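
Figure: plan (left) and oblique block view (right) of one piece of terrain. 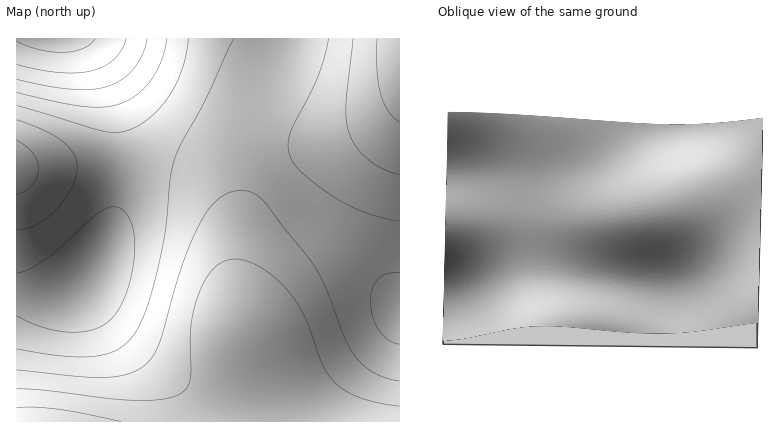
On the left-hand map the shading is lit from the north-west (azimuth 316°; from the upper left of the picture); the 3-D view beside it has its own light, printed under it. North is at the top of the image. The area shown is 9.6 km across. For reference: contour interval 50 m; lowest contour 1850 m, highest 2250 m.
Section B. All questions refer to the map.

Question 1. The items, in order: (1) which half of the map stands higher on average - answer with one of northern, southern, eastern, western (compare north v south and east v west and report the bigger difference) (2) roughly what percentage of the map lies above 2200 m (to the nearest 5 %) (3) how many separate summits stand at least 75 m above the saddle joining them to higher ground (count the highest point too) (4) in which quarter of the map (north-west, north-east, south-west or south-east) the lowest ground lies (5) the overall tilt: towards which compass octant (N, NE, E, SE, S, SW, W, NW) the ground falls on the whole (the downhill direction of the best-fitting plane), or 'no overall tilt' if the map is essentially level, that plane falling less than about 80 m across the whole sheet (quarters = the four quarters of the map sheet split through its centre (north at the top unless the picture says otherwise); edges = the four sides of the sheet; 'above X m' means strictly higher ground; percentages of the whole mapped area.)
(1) Taken as a whole, the eastern half is higher than the western.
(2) Ground above 2200 m makes up about 20 % of the sheet.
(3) There are 3 summits with 75 m or more of prominence.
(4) The lowest point lies in the north-west quarter of the map.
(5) On the whole the ground falls towards the north-west.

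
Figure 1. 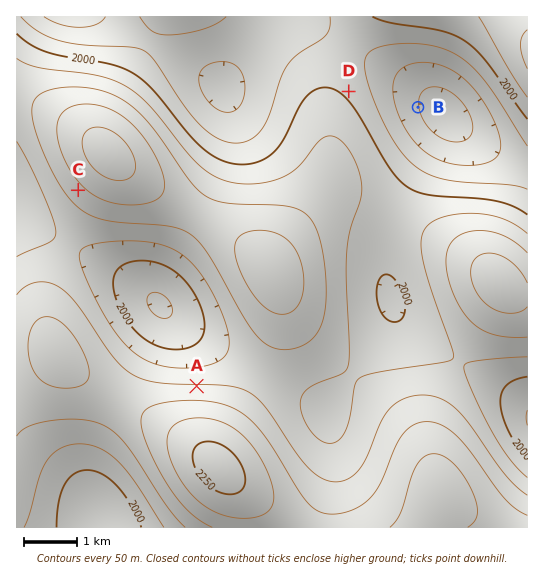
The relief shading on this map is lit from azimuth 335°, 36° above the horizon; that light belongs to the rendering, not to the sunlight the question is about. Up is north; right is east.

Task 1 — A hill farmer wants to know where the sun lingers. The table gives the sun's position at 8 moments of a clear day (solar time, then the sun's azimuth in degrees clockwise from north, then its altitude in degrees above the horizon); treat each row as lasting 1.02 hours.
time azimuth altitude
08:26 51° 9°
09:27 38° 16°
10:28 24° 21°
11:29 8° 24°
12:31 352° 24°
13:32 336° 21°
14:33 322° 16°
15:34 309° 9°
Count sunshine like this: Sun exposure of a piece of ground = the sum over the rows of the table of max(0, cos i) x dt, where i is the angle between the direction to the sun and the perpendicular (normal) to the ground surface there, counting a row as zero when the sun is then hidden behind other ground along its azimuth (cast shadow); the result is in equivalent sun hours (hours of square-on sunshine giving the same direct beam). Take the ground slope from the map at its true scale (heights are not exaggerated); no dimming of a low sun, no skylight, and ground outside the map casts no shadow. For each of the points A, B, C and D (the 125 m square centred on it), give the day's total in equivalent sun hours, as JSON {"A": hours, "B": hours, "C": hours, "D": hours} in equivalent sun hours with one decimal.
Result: {"A": 3.5, "B": 2.5, "C": 1.8, "D": 2.8}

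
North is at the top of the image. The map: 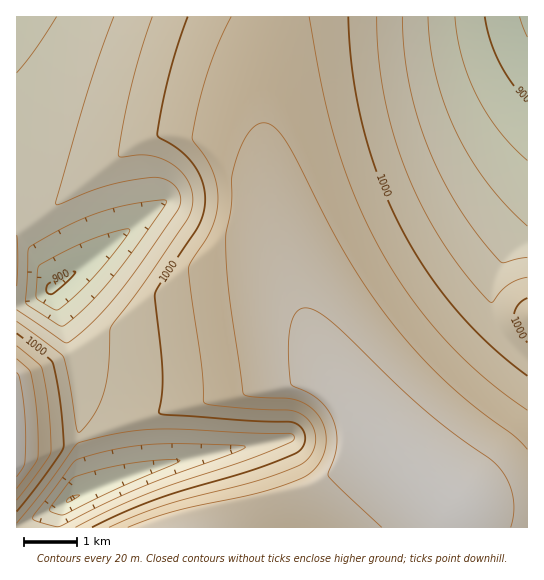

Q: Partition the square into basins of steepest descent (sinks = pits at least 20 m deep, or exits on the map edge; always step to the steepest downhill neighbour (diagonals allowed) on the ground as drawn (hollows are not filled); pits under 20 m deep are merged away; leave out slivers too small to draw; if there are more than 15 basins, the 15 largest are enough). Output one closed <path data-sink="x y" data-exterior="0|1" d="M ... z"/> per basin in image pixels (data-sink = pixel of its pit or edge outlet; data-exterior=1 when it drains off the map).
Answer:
<path data-sink="527 17" data-exterior="1" d="M527 16l-256 1-7 66 0 66 8 62 9 40 22 63 26 59 31 48 31 32-13-6-7 1-18 11-31 24-16 6-49 12-35 27 306-1z"/><path data-sink="51 289" data-exterior="0" d="M190 133l-28 0-25 10-121 90 1 207 64-1 37-15 43-13 132-31 25 0 11 4 12 10-20-37-25-60-15-46-13-66-7-22-11-12-13-7z"/><path data-sink="17 17" data-exterior="1" d="M270 16l-253 0-1 215 37-24 76-59 18-11 15-4 28 0 47 11 13 7 9 8 4 7 4 18-3-35 0-66 7-54z"/><path data-sink="70 499" data-exterior="0" d="M318 380l-33 1-82 19-69 19-53 20-64 1-1 87 205 1 36-27 57-14 16-10 31-24 16-6 9 2-26-28-17-24-10-10z"/>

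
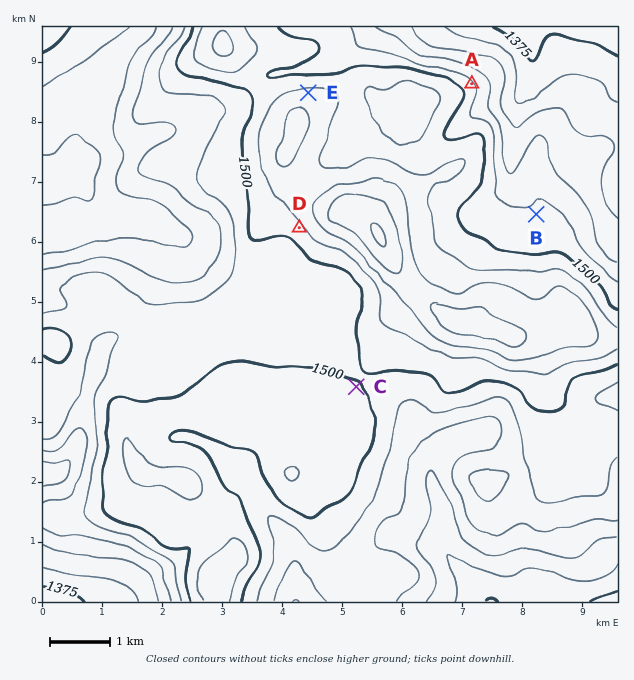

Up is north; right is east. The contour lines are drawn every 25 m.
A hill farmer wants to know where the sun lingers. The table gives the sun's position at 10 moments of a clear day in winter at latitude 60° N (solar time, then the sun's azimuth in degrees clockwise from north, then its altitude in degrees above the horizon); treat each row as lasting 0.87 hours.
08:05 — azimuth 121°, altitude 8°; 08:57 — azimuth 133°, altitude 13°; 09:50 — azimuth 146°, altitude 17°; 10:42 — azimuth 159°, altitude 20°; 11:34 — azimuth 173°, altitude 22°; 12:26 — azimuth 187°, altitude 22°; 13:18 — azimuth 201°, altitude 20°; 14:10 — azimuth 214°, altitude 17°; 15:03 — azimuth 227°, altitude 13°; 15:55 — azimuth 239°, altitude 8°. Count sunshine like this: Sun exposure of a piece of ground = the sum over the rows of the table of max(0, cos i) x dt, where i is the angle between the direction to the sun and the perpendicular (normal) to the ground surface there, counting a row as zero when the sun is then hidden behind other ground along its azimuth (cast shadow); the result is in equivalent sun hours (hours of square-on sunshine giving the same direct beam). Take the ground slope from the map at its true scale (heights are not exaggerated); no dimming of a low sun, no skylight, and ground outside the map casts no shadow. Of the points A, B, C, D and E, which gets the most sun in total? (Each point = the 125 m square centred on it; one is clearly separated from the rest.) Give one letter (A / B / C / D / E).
D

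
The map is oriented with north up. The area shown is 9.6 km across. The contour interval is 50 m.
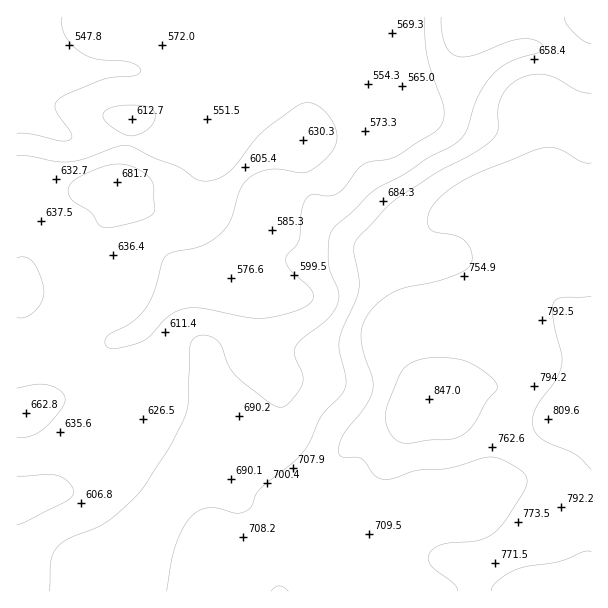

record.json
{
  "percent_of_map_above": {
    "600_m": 78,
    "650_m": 54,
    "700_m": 39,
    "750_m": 21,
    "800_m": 4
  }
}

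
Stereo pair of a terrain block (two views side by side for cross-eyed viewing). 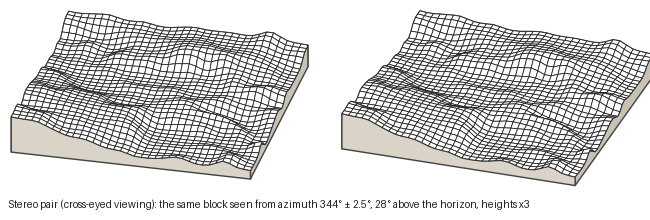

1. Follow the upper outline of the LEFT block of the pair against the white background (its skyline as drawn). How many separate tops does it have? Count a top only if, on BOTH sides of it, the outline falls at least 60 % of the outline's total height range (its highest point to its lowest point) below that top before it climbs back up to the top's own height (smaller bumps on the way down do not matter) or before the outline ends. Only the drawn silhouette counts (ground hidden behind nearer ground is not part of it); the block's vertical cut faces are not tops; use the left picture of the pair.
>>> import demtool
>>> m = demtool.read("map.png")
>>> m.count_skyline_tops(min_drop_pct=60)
0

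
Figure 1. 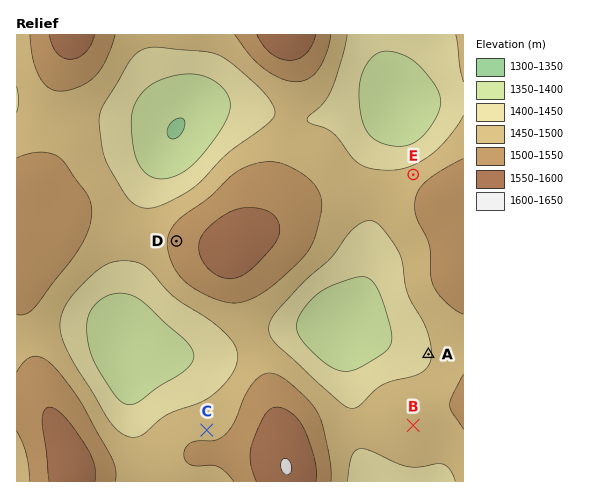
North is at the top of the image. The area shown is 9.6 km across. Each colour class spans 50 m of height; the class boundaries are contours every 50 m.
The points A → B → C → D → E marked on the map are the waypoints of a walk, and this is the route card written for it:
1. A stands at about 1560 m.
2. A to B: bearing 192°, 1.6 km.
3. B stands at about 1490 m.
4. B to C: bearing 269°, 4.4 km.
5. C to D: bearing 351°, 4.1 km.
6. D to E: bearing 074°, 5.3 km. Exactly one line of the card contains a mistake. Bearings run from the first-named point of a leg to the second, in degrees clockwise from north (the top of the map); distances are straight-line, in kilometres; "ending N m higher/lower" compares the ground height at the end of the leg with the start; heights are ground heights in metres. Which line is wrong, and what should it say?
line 1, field height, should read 1450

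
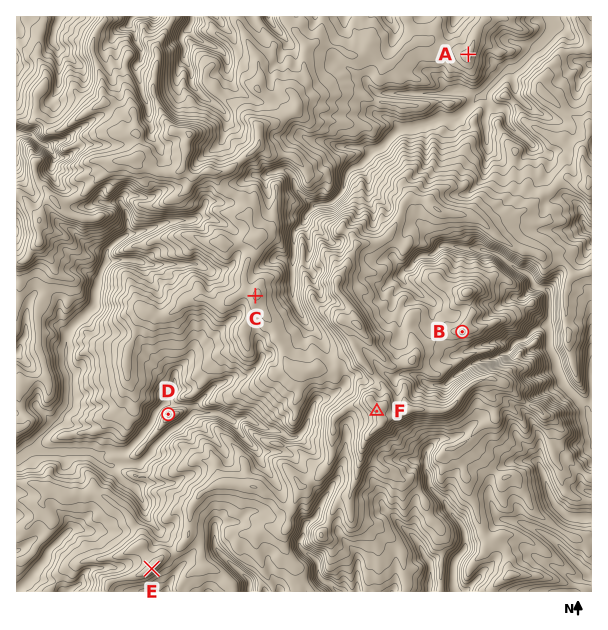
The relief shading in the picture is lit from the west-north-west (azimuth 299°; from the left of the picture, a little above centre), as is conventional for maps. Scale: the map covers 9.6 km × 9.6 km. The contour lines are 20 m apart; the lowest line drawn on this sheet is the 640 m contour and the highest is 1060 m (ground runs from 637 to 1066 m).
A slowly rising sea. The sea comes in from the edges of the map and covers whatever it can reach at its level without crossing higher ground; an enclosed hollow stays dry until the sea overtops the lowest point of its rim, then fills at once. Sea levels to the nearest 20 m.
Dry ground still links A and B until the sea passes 760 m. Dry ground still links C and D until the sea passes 680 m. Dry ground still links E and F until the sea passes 820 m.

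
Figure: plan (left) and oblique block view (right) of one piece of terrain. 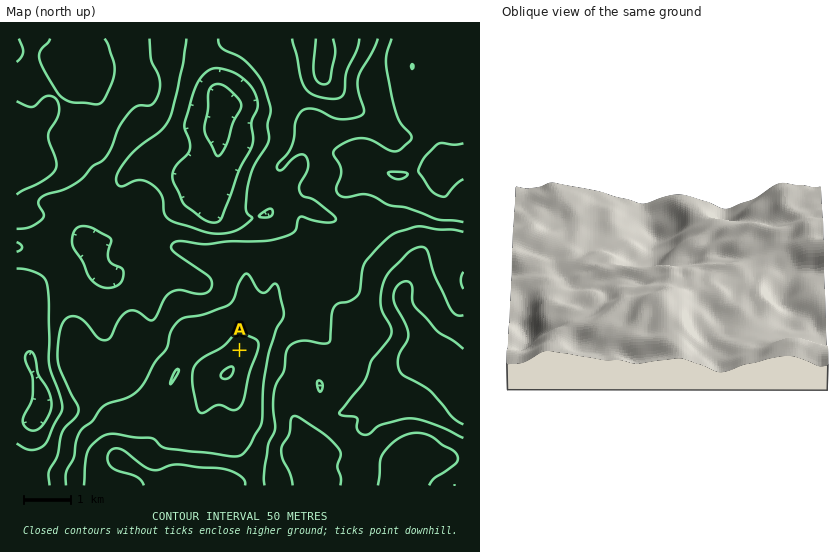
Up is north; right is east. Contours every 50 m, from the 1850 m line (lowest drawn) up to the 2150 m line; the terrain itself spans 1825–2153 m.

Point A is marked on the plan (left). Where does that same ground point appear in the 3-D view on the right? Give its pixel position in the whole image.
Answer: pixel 667 288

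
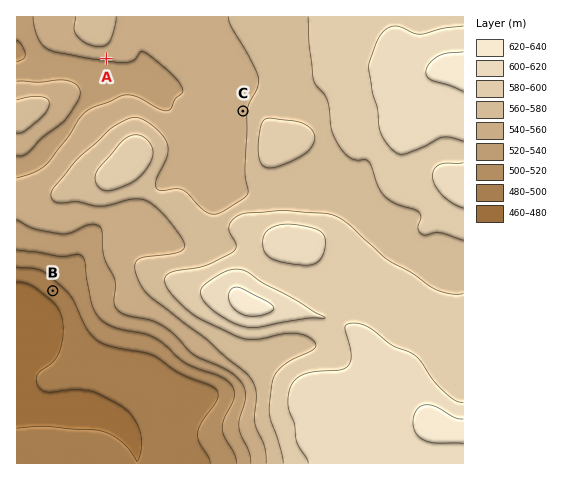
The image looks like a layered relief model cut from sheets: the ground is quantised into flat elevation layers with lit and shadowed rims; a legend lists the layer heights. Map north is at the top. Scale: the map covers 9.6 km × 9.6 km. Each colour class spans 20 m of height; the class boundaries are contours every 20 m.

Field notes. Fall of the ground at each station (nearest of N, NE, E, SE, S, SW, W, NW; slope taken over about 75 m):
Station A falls S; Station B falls SW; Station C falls W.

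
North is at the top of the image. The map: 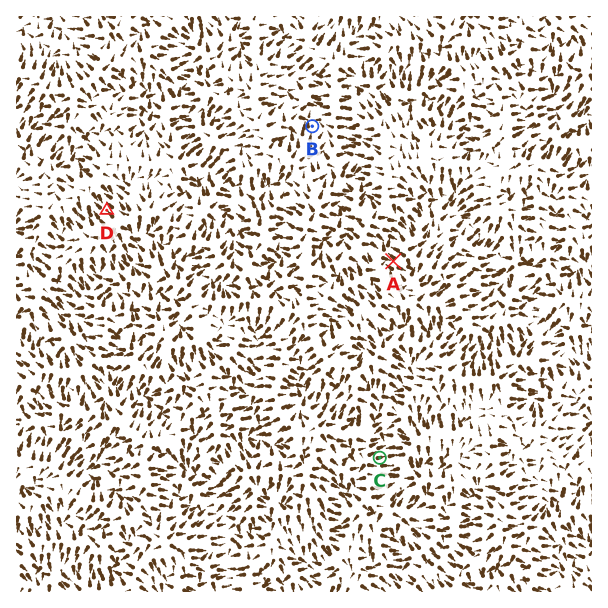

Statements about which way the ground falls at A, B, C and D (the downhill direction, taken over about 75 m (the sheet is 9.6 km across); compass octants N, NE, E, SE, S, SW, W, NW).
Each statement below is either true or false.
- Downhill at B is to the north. true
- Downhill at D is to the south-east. false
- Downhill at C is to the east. true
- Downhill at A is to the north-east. false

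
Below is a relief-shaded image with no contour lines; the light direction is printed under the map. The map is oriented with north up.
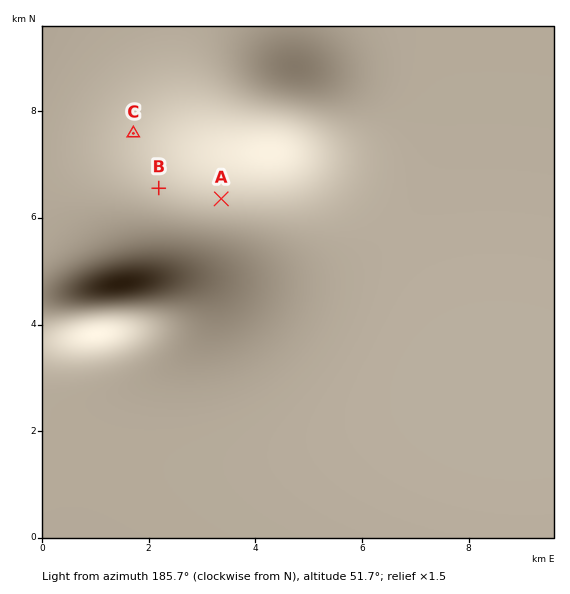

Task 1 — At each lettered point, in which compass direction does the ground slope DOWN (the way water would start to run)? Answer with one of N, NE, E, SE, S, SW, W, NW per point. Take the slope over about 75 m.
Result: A SW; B SE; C SE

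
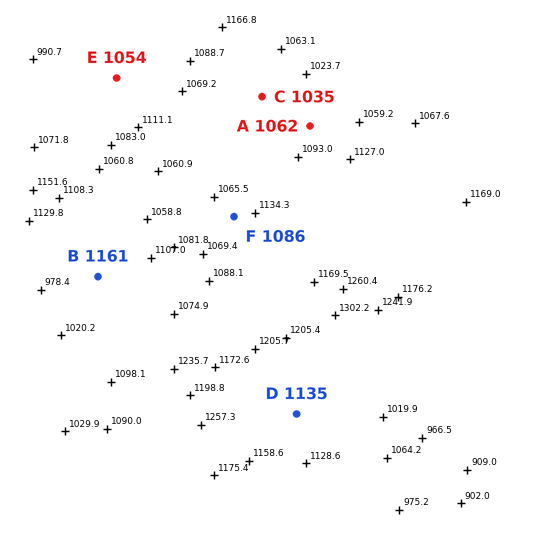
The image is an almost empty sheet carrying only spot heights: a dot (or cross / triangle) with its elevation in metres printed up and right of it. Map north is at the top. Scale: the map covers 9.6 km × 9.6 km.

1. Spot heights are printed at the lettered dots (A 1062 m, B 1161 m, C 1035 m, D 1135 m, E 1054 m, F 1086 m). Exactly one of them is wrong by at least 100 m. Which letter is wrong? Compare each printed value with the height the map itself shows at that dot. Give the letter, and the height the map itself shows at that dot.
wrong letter B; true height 1036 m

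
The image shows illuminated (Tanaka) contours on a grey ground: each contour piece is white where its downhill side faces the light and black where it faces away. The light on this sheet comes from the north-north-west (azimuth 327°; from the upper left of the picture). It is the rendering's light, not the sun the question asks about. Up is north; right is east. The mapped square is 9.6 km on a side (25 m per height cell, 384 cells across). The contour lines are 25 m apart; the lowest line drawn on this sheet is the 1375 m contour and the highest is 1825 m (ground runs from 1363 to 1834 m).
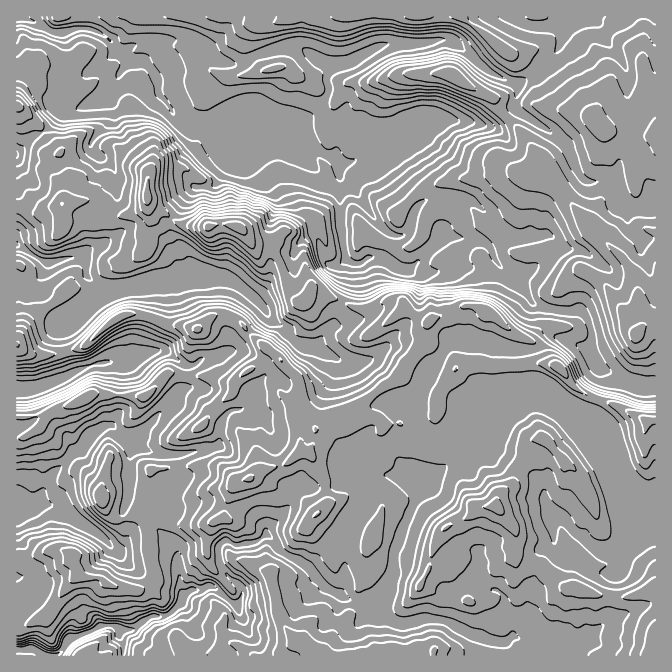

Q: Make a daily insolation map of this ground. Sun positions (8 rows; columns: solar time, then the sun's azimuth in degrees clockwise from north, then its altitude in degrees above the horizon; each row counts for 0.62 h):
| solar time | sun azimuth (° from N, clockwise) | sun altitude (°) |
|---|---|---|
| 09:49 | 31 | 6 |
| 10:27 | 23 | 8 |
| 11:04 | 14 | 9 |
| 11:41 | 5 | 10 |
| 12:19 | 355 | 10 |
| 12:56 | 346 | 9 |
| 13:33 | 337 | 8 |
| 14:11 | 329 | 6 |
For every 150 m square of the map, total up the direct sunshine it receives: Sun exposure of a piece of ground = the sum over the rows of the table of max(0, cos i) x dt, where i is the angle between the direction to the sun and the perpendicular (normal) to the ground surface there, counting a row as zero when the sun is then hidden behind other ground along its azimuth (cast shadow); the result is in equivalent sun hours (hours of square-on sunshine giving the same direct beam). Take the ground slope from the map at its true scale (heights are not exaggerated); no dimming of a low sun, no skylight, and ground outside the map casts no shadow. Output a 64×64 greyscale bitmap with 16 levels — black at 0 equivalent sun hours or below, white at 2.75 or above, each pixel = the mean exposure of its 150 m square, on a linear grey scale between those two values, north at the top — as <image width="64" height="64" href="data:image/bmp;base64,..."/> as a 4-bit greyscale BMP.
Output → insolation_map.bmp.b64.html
<image width="64" height="64" href="data:image/bmp;base64,Qk12CAAAAAAAAHYAAAAoAAAAQAAAAEAAAAABAAQAAAAAAAAIAAATCwAAEwsAABAAAAAAAAAAAAAAABEREQAiIiIAMzMzAERERABVVVUAZmZmAHd3dwCIiIgAmZmZAKqqqgC7u7sAzMzMAN3d3QDu7u4A////ACAABnRXRVVDNWQiR3UyI0V3dmVDRDNFVVRFREVWZVVUAAAAR1MEdUNXdVaIVENFdnmYmamYiYZUREREM0RDREQQAQAAEAAnh3ZDV4UzNnZnVWiJmqqXQzMzMzIREkZVVFQhEAAAAAFKlmZVdVJHdkZkVnURIzIQEjMzIREhI1VlVnQQAAAAAAGHVWcyI2Z3ZXdlQxAAAAABIiIhERERE1ZFZhAAAAAAESVmcSQzVUZ4dSI1UQASNFQiIjIRABEREjRFQAAQI0MzASMBAjNUVWQSISRUEkNVVCEiMzI1ialjVDNCEkeqlTMQABIAFENGMSMzM1dSIzQxEiI0Z5mHd4gjMhRYqqhEUyERMAE1RnMSMzMzRmMjMzMSI0V3ZUNFVjICMkarhDRDIhIiR3mlACMzMjNFVEMzM0IzVmREVUVmdlNHmXQjM0MkMheamEAAEjQxI1VUM0M0MzRWRGZVVWeHq83HIAJEQhEhAAFWEQAjNEMzRVURIhIzI0RGUhJFV6u7ymIAAjUgEQAAAiJEIRMzVkM1ZkEQAAFFZEQiJEREd3iFIAEyNEVVZSNDEUZzATRGUzRYp0EABGVUQyI1VERGZkIQAkUzREV3ZCERFGdBI0RTNFeacxE1VEQyIkVERCIzIhEiNUM0QzQxABESWIZDNFRERWdol1VUQyIjVUREIiIjNXZEQzRVQzEAATRVZ3ZVZlRERXuYdCMzEiVkQzIREiJHZVRCM0V4ZUIiIjI0RFVVRERFd3moVCIiNmQyEQAANFhkNEQyIzNaqFIQEURDNERERERVaHZCEiNnVDIBAAAFhmRWm6dmeKp3eHMSNDMzNEMzNFVmZlMyNoZEMhEAABE1eIZ1EAAUdEVndkQzNEQzMzRERFVVQyNodUQyIiABIAFpU0QyEAASRmZVVDMjMyIzQzRERVVUNXhUQzIiZSIAABMQE2d0ETRWVDRUMiIjMiMyI0REVnd4hkQzI0IjUgAAABEBNolzJWVUNERlVTNFRDIjRERGiJl0QyESNOyFEAAAAQAkZ3USVUM0NnZERVVURDNERERnhkMQACn/qs7ZMAAAEAJFeFEUQzRXiZhTNEREQzNERERCEAFK/+0QBK/qiavGETVVZCIzVVVomachI0VCIjNEQzEAXf2oZQAAAo7bu7pBARNVECVDR3d4mYQSRUISIRERAATKZTEBAAAAABIjWaZmdnmDIhSphmZomFM0VCEBAAAAKIVDEAAAAAAAAAATiCADVpkxS8l2QhNXdCNGZmd3dmjLZDIQABSIYxAAAAAAEAAjQxTLdkIQABV2MjVmZURFe+lUIhABVnmapAAAAAAQABITnbQQEiMQATRDRERDIRSKYyMxEiGWZVacQAAAABIjIRfsUQADV3UQJDIjMxAEq3ISMzI0QqhDNFnGEAFYm4MSe5UQABIzV3IDUxERAEu6maljIkVVh1MjRq7aq7q7upvZQjEBISIzVzSIdSE3yomFMzIjVVZmVDIkad7Kh4m92lEBJEIiWstlabvNzP/IhBABEiRlVUVVQzMyJFZVVVQxAAAmdUndzO//////64hzVDERJmVVM3hlZRAAASMyIQAAATVXvsqaz/66mIh3dkVmQhJXVWU0RGdTMhAAAREAAAABNljbqqmZZUNEVVVSJFZkNoQ1ZYcQAjRUQxASEAAAABJWaGFDJlIBRTMzNSIjNXiXITZ1gQAAAVZVQhEAAAAAMzSIM0IQASIVZVVkNFREVTETVmYSMQAAAlREIAAAAAJUMlc1QyJHdjJWZUJWZmUhETVnRRI0MQAAFDMQAREAJWllZDVERnEEQzMiJDISIiIjVmUkASNEMzIRESJ6q6qpet6URURoIiNDIjREIiIiIkZ4dogkQyIzRmQRN6zv//7c/IiGVoQ1UlQjNEIiISIjZ2ZlVWV3ZURFZDJXi+7u//2YmrloY3djJVRDIRIiIjV3VUIkVmZ2ZmZVVWVnm87+p3iZl2dXiHZBEAASIiISRnd1MjNlNGVGZFRUREEmq4ZWZ3ZVRWd4h3ZTIiIzMiNWUzMzMnRFVneGM1ZENsllRFVVVERERWZ4iHd1RERERWYxEjQydUM1eXRXmGWbhURERVRERENERWeIiGVEVmVWZTMiNEMlZkRmI1eJiZhUREREREREMzMzRVZ2ZmZ4VWdkIyI0MxR3ljOImIiZlkRURERERDMzMyIhETWKq5VGiEIyIiMzATndtnyqvNuGZVVEREREMzMyIQAAABI0M2lzERI0RVURe7zdqKzeuDIiI1VUQ0QyMiEAAAAAAAAGlAARJFVUVSenVVZ2eId1MzMzMzMzMzIiEQAAAAAAADcwIzRVVVVFq2NERFVERmI0MzIhERERJBIQAAAAAAABM2ZmZmZUVTTGM0RDNVRFQ0QyEAAAAAEkMRAAAAAAAVmod3dmZlVVRHREREREZVZERDIhAAABJERVVCEAAAFJulEFZmZ2ZVVEVEMzRFRZhCNDNGd2QhNUITR6uXeHZ5thAAJWZ2ZmZEVVVEQzR2MyNENVQiRohjEAAAJr3v/u1QABIiVmZmdTVWZmdkREIiIzNEMREQAAAAAAAAAQElUgACVUM1VVdzVmaKuIiXEQEiIhACIQAAAAAAAAAAAAAAADeId1VVZlZma8ogFCAAAAAAAAAhEAAAAAAAAAAAAAAFmXZmZmZmZ3dpYhAAERERERERIRREQyIyIyEQABEAAVh2VDM0RVVFZ3"/>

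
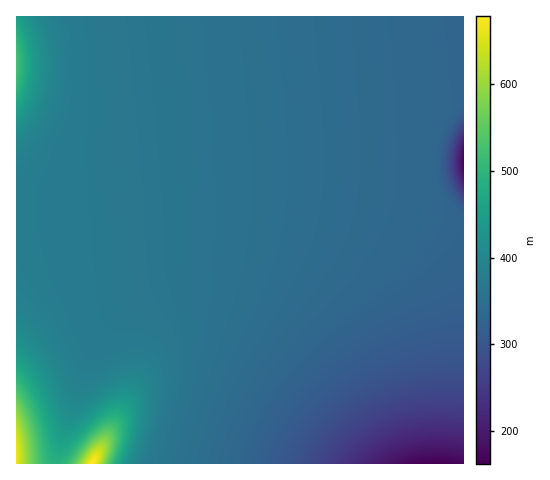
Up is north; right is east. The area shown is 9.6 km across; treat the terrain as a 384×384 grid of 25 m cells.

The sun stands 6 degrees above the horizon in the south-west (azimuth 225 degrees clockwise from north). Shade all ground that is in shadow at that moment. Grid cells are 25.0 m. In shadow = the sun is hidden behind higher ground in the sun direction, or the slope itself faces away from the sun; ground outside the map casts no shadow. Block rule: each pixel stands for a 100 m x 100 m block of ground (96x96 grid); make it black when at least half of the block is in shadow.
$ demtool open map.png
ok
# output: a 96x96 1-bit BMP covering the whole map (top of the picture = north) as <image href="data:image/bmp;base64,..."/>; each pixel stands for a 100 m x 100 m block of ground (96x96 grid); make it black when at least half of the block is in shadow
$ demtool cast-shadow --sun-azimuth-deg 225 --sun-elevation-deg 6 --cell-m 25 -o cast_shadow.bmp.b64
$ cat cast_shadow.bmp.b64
<image width="96" height="96" href="data:image/bmp;base64,Qk2+BAAAAAAAAD4AAAAoAAAAYAAAAGAAAAABAAEAAAAAAIAEAAATCwAAEwsAAAIAAAAAAAAA////AAAAAAD+AH4AAAAAAAAAAAD/AH4AAAAAAAAAAAD/AH8AAAAAAAAAAAD/gH+AAAAAAAAAAAD/wD/AAAAAAAAAAAD/wD/gAAAAAAAAAAD/4D/gAAAAAAAAAAD/8B/wAAAAAAAAAAD/8B/4AAAAAAAAAAD/+A/8AAAAAAAAAAD//Af8AAAAAAAAAAD//AP+AAAAAAAAAAD//gH/AAAAAAAAAAD//gD/AAAAAAAAAAD//wB/gAAAAAAAAAD//4A/wAAAAAAAAAD//4AP4AAAAAAAAAD//8AH4AAAAAAAAAD//8AB8AAAAAAAAAD//+AA+AAAAAAAAAD//+AAPAAAAAAAAAD//+AADAAAAAAAAAD//+AAAAAAAAAAAAD//+AAAAAAAAAAAAB//8AAAAAAAAAAAAAA/wAAAAAAAAAAAAAAAAAAAAAAAAAAAAAAAAAAAAAAAAAAAAAAAAAAAAAAAAAAAAAAAAAAAAAAAAAAAAAAAAAAAAAAAAAAAAAAAAAAAAAAAAAAAAAAAAAAAAAAAAAAAAAAAAAAAAAAAAAAAAAAAAAAAAAAAAAAAAAAAAAAAAAAAAAAAAAAAAAAAAAAAAAAAAAAAAAAAAAAAAAAAAAAAAAAAAAAAAAAAAAAAAAAAAAAAAAAAAAAAAAAAAAAAAAAAAAAAAAAAAAAAAAAAAAAAAAAAAAAAAAAAAAAAAAAAAAAAAAAAAAAAAAAAAAAAAAAAAAAAAAAAAAAAAAAAAAAAAAAAAAAAAAAAAAAAAAAAAAAAAAAAAAAAAAAAAAAAAAAAAAAAAAAAAAAAAAAAAAAAAAAAAAAAAAAAAAAAAAAAAAAAAAAAAAAAAAAAAAAAAAAAAAAAAAAAAAAAAAAAAAAAAAAAAAAAAAAAAEAAAAAAAAAAAAAAAMAAAAAAAAAAAAAAAcAAAAAAAAAAAAAAA8AAAAAAAAAAAAAAA8AAAAAAAAAAAAAAA8AAAAAAAAAAAAAAB8AAAAAAAAAAAAAAB8AAAAAAAAAAAAAAB8AAAAAAAAAAAAAAB8AAAAAAAAAAAAAAB8AAAAAAAAAAAAAAB8AAAAAAAAAAAAAAA8AAAAAAAAAAAAAAA8AAAAAAAAAAAAAAA8AAAAAAAAAAAAAAAcAAAAAAAAAAAAAAAMAAAAAAAAAAAAAAAAAAAAAAAAAAAAAAAAAAAAAAAAAAAAAAAAAAAAAAAAAAAAAAAAAAAAAAAAAAAAAAAAAAAAAAAAAAAAAAAAAAAAAAAAAAAAAAAAAAAAAAAAAAAAAAAAAAAAAAAAAAAAAAACAAAAAAAAAAAAAAADAAAAAAAAAAAAAAADgAAAAAAAAAAAAAADwAAAAAAAAAAAAAAD4AAAAAAAAAAAAAAD8AAAAAAAAAAAAAAD8AAAAAAAAAAAAAAD+AAAAAAAAAAAAAAD/AAAAAAAAAAAAAAD/AAAAAAAAAAAAAAD/gAAAAAAAAAAAAAD/gAAAAAAAAAAAAAD/gAAAAAAAAAAAAAD/wAAAAAAAAAAAAAD/wAAAAAAAAAAAAAD/wAAAAAAAAAAAAAA="/>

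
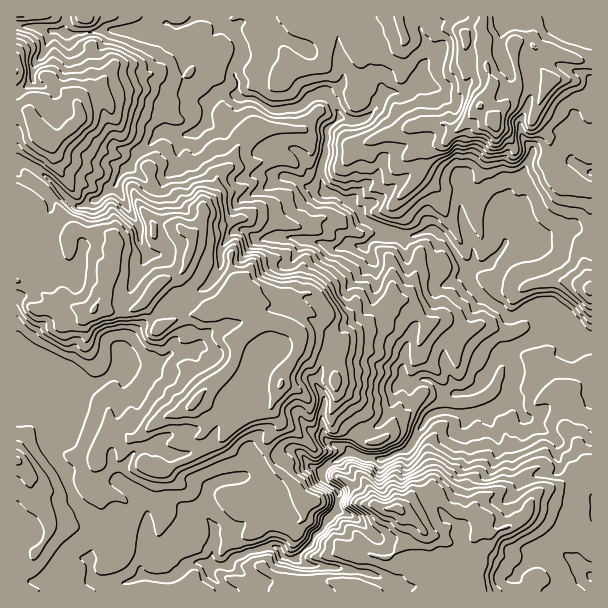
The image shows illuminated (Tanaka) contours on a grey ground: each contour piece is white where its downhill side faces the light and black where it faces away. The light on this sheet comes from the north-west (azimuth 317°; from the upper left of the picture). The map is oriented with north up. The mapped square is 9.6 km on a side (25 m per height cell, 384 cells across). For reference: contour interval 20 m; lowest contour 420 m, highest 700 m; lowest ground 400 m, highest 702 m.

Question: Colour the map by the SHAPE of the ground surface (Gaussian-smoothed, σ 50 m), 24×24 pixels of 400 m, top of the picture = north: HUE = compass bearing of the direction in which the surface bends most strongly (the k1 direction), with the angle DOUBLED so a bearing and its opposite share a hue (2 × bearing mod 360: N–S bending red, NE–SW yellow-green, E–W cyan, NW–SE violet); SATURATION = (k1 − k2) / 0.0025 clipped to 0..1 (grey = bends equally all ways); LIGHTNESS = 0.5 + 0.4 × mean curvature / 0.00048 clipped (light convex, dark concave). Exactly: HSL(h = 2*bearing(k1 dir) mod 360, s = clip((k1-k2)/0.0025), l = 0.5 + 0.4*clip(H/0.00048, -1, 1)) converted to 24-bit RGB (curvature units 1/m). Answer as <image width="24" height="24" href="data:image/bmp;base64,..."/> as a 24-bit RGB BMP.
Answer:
<image width="24" height="24" href="data:image/bmp;base64,Qk32BgAAAAAAADYAAAAoAAAAGAAAABgAAAABABgAAAAAAMAGAAATCwAAEwsAAAAAAAAAAAAAm1tqYIZ/oqSGiUxnVIlMkmpAMIZRpdGmZS6ltFhsgqugt8fajH7Nv6oxjU8od0c2gItmcYZ5fXx+vMR7OD5ft4mKZWyRhYlZqIWpZYl3fX5ZX3KPsaSeWGqaq4ekfYk4lD0kFnYSeIcNLyEEkQEDmHnVsMTaq5DIgndWbnNPXHttyrWUNV5TSmJCgG5ml3CTZnd3rpaQhJKdXlyNoJmFVFt4god9qZyWPDptwKLLon7K7/DbADMu5rPEjSFFWEgujMqUn7nOV0Rv0MSszpbdUJF2X394iJ+FgGhziKaAbUpngpNuh6CJd1V9hINncWtNh4+djJKfbYF/mXOB9NfcAAkz0eb61OH3srrWcEVvfZi90c2pMERb7tjfV2N0pKp9fq+KeoukbVKGnq13XDNEnnBTYa9jTHJNWHdYcHFhimx2s9y+QhB6SwD0sO+oXB2YuUfS3evuQ06HU3zFw4DRrsJWvFPGon2jnc27ZEFhW1+BzJ+eN2aVtdvHvFiYwHKlS4FIT3h3eapig1Yp0M0DAEAQMxsAFDIBFycMzc+ORzNao2xTPGtIzKu7Oz2euqCSkF1gbGx4X2lus4WDenayyU98QHo/ppZn3aTLKlJbv6BIa8nIgAUuv08cluDl7tjzBC8p06qMQVRXk3tkg5lgUmlCijpOdq1ze3hvh3yHb3V5jqOAXHaKVmuW2brhqKDMVop9voTG4K7fNRYuB3LP3ciofrGVP5eP1oCrF1IpsEWeUX0+l5VViE18eJ1rc3hfgISGenuBdnR8cYllbXdhYXdyV3RUypegtnywY3B8sHyerOTRKghA5e/cdKeKJ0VAlYkwsjhVTXg8jF2vSFiJfqB6nJWmkmuKf3l4bFdTbVlEZ6N0amt2Y1xIWZBTVnxRolNRZJxmYHpz1peZKFVl0M6ljleIgVuoiUq8UJOuusKTRGlrZj+PsMKiaYxvlXqkUjQ+t218jsaBQlUsKise2JagOYBTVWI7UqB2xJmhX1xyp72OaWGZo8OYg3Cem22EP4OZaliIuZ2KjW2PUpiyRIE6n5NZZUo4aWXSg8HGtKbP48boiYnaMsZlq3zAqJfHYqGjcIVfeJ+ikrF1omJ9fs/KdUuOpICSaaWfnJnLdp6soInIXB8YX5RJajtUtGhDNqF5dpNvRUlizK6bM09P4rnLS4J7NmE/vHOwmbqxnbbPp5/K3e3lNyBReVu3zZCUkMCMLkooh2pWcipcs6vPwn3UQUe03e7rfXlqfGVqUHJ0tqyQd6NwP3loum+fva2MHoRnzO23Jy1iSmopmqhfqn2qSzVoxdaPmT2BoYy8RTFuP4RYl5t8an1mYXCCnKyCkX5/YV18b3CjdaSP2OTPXxZvSnJr09OqGp+IsKwZTDsVW0sWhVYiTkseJYtfn8NHZXYflDtPtDBxn7WFRXRjfXdiYXBwnaZ9iX5zaaCXpeDjgmfFziWeiO/YoK/V14eWVIq0vHTcgYq3n7XKrqzU1eHrbBJxzldvZ7FvNX5bTairmKOMX2CAiXCLfnBch4xXjaG1zWkqhVQOD0YWqw2WeLxVSWOAteLBxnyZInJfp0hXtI+HMTEXOB4OJm01cMZC0qKybbeYUUl5jYdxZ3l5XENevLSelq63Rx4UrGgbfrGIq4NcDDck2JqPJkc+XXNDzIyKo0pklENvoY80DxtX7d7hXaGdU2uoubRshoRHFx4eoXhRYWYyLFRwp86mll85bE6i1urbcHFIhIlWVqtEIWovimGaXWuAjYxlqnJte4Ffe0dbHJPCv86Q0LTYT3GJnphe67nWSyyTtXZFzPXUBRQuv7+Ud4erZruib2F74MbPYUycqM2nSEZue5VMQH5teJBcmZm8lqzTp5vT2XGgD2knGTQOyIm4yL3YeqPG3pnt0uPv3F6ufHb0QnFpl3NjdavEf02YztC3imWjvaSpWGiKZIBsg2VaToxAZDolejIhRXQlVnMfejOcts6tIl0oZ3pMUkU9H0xU7d/M1Ja2WybVeFlCRIFKCoOEuue2flyJwZWqp6J+fFyhbG6cmombi7OZR0+Ukpufro+nppLBRZWNqJmDbGGOVI5aaU18da9jn8p4jkmPU2eS4J+7oS2l35GmLJxUVT52hsutzqHKkFSHhGJzcIZvuqaoLTdjh5KBiIJ4hX1xcFqKoYqai26UlbKIJztBwK9+o81/gEC1apqohJDOiITJdEoScn4ehFweYIYac3EtW3xLg3pVjqRggklUXImVgml5mH9/gZiLZmiCjHWAdHuYpF19aGGbaMN+wMh/M3Joo3lVVENBdnFr"/>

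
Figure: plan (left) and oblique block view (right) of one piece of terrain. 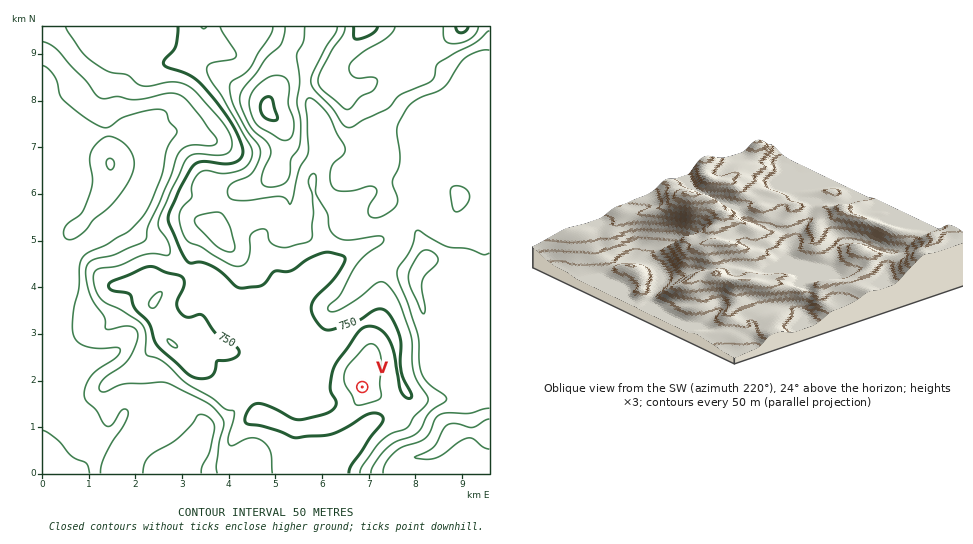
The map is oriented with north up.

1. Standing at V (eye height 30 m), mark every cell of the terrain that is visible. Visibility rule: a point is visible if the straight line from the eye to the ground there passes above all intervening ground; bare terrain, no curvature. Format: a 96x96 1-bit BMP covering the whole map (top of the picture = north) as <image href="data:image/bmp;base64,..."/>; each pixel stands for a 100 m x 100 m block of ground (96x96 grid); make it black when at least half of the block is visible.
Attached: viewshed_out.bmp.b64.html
<image width="96" height="96" href="data:image/bmp;base64,Qk2+BAAAAAAAAD4AAAAoAAAAYAAAAGAAAAABAAEAAAAAAIAEAAATCwAAEwsAAAIAAAAAAAAA////AAAAAAAAAAAAAcAH///wAAAAAAAAAYAH///wAAAAAAAAAAAP///4AAAAAAAAAAAP///+AAAAAAAAAAAH////4AAAAAAAAAAH////+AAAAAAAAAAH/////AAAAAAAAAAHg////AABAAAAAAAPwf///gABwAAAAAAf/////gCDxgAAAAA//7///wf/hwAAAAD//+D/////hAAAAAP//+B////4AAAAAAf///B///8AAAAAAAf///B///8AAAAAAYf///z//88ADAAAA8f//////4AABAAAA+///////wAABgAAD////////gAAAAAAP////H///AAAAAAAf///8D+/+AAAAAAA////wB8f8AAAAAAA////wAcP8AAAAAAB////wAAP8AAAAAAD////gAAP8AAAAAAH////gAAP4AAAAAAP////gAAH4AAAAAAP////gAAH4AAAAAAf////gAAH4AAAAAA/////AAAH4AAAAAA/////AAAH4AAAAAA/////+AAH4AAAAAB//////AAHwAAAAAD/f////wAPwAAAAAH//////4APwAAAAAH////+B+APwAAAAAH////8AfAfgAAAAAD////8APwfgAAAAAB////8AH4/gAAAAAA////8AH//AAAAAAA////8AD//AAAAAAAf///8AB//AAAAAAAH///+AA//AAAAAAAB///+AAf/gAAAAAAB///+AAPgQAAAAAAB////AADAAAAAAAAB////AAAAAAAAAAAB////wAAAAAAAAAAB////8AAAAAAAAAAB/////wAAAAAAAAAB5////8AAAAAAAAAAx/8//+AAAAAAAAAAg/8f//gEAAAAAAAAA////nwAAAAAAAAAA////B/IAAAAAAAAAf/f/A/8AAAAAAAAAf+P/gP8AAAAAAAAAf/H/8D+AAAAAAAAAf/P//AQAAAAAAAAAP////gAAAAAAAAAAD////gAAAAAAAAAAAf/7/wBAAAAAAAAAAH/5/4BAAAAAAAAAAB/4f4AgAAAAAAAAAA/4AABwAAAAAAAAAAP4AIBwAAAAAAAAAAP4AIAwAAAAAAAAAAP8AIAgAAAAAAAAAAP4AIAwAAAAAAAAAAf4Afg4AAAAAAAAAA/4A/g4AAAAAAAAAA/4B/A8AAAAAAAAAB/4D/A8AAAAAAAAAD/4H+AcAAAAAAAAAH/4P+AeAAAAAAAAAP/wf/AeAAAAAAAAAPDwf/weAAAAAAAAACAw//wfAAAAAAAAAAAx//4fAAAAAAAAAAB///8fAAAAAAAAAAD/////gAAAAAAAAAP/7///gAAAAAAAAAP/w///wAAAAAAAAAH/gH//wAAAAAAAAADBgB//4AAAAAAAAADAAAMf4AAAAAAAAABAAAAB4AAAAAAAAABAAAAB8AAAAAAAAABAAAAB8AAAAAAAAABAAAAD+AAAAAAAAADAEAAH/AAAAAAAAADAHAAH/gAAAAAAAAHADwAH/wAAAAAAAAHAB+AH/4AAAAAAAADAB/AD/4AAAAAAAADAA/gD/A="/>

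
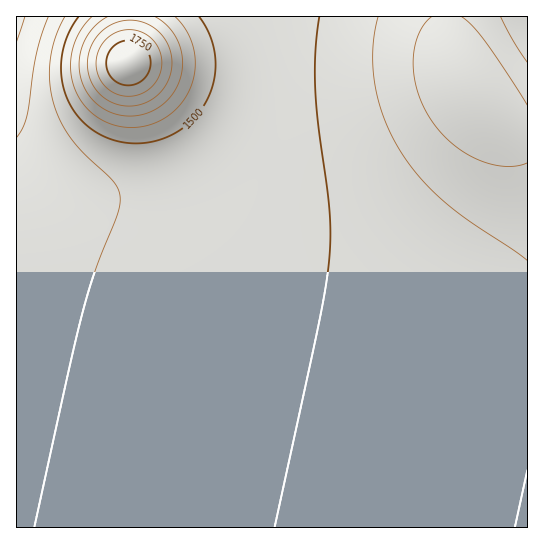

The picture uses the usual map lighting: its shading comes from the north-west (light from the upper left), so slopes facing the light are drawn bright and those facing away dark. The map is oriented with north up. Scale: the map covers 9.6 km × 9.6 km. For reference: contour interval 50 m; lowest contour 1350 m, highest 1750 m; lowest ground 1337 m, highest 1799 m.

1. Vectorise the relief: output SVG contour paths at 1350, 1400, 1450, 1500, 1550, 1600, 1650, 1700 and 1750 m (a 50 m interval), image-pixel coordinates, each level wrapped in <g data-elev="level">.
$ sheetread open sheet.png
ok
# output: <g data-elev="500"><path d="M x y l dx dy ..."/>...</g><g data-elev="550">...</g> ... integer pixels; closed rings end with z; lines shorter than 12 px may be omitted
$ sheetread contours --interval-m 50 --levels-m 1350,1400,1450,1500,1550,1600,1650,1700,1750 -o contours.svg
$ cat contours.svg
<g data-elev="1350"><path d="M25 17l-8 24"/></g><g data-elev="1400"><path d="M48 17l-12 38-9 62-4 10-6 10"/></g><g data-elev="1450"><path d="M65 17l-9 20-6 22 0 23 4 23 8 18 11 18 12 13 30 29 4 8 1 10-3 14-21 54-13 44-49 214"/></g><g data-elev="1500"><path d="M79 17l-11 18-6 22 0 21 6 21 10 18 16 14 20 9 21 3 23-3 20-9 17-14 12-18 7-21 1-21-5-22-11-18"/><path d="M319 17l-4 34 0 36 3 38 11 84 1 25-1 24-10 64-44 205"/></g><g data-elev="1550"><path d="M527 470l-12 57"/><path d="M527 62l-14-21-12-24"/><path d="M92 17l-12 14-8 19-1 19 3 18 9 17 14 13 16 8 18 3 19-3 17-9 14-13 10-16 4-18-1-19-7-19-12-14"/><path d="M378 17l-5 32 2 34 9 35 16 32 19 27 24 24 24 19 60 40"/></g><g data-elev="1600"><path d="M527 105l-42-64-12-15-11-9"/><path d="M107 17l-13 10-10 15-5 17 1 18 7 16 11 12 15 8 17 3 17-3 15-8 12-14 7-16 1-17-4-16-9-15-14-10"/><path d="M432 17l-8 8-6 10-4 14-1 13 1 15 4 14 5 15 8 13 10 13 10 11 12 9 14 7 14 5 14 2 12 0 10-3"/></g><g data-elev="1650"><path d="M126 106l16-2 15-8 10-13 5-16-2-17-8-15-12-10-16-5-16 2-15 8-11 13-4 16 1 18 8 14 13 11z"/></g><g data-elev="1700"><path d="M121 95l13 1 12-5 9-8 6-12 1-13-5-12-8-10-12-6-14 0-12 5-9 9-5 11-1 14 5 11 8 10z"/></g><g data-elev="1750"><path d="M123 85l8 0 8-3 7-5 4-8 0-10-2-8-6-6-8-4-8-1-8 3-7 6-4 8-1 9 3 8 6 7z"/></g>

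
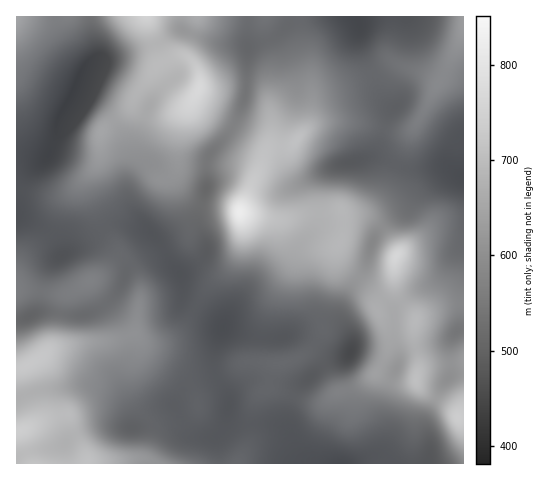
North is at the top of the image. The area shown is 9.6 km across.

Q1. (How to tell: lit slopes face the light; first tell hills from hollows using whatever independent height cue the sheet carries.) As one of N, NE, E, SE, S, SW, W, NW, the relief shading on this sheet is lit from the SE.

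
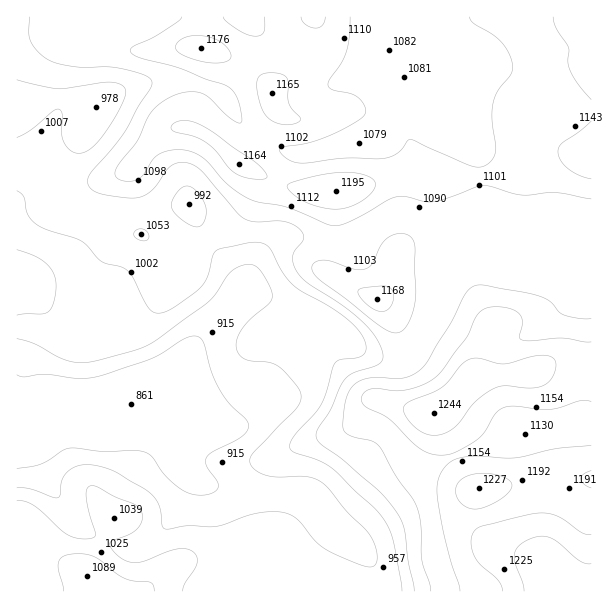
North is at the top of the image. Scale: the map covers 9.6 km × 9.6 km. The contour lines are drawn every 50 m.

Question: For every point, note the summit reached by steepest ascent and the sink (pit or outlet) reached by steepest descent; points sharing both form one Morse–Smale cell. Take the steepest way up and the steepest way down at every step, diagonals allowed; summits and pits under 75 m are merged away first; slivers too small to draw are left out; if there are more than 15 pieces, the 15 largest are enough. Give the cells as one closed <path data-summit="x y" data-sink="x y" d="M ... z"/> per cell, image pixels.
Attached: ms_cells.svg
<path data-summit="336 191" data-sink="131 404" d="M591 16l-499 0-14 29-5 24 0 20 8 9 16 9-13 27-16 18-18 30-12 10-22 9 0 80 22-3 28-18 14-15 16-24 6-5 26-5 39-3 19-4 6 3 18 36 28 35 4 12 18-33 16-16 17-5 39 10 19 1 20-19 24-14 12 0 21 8 18 8 7 8 12-10 20-2 6 3 24 24 9 3 25 0 23-6 19 0z"/><path data-summit="434 413" data-sink="131 404" d="M485 226l-20 2-15 15-10 26-1 27-5 18-18 31-12 13-14 3-16-5-15-7-26-23-24-10-10-2-7 9-10 21-16 36-16 25-14 16-12 5-11-2-13-4-20-12 1 18-3 15 0 18 4 9 13 12 21 7 42 6 33 0 14 3 13 10 18 24 9 4 8-5 14-17 29-28 41-21 36-13 28-6 27-11 63-7 1-175-20-1-23 6-25 0-9-3-24-24z"/><path data-summit="87 576" data-sink="131 404" d="M59 397l-15 0-28 5 1 190 361-1-2-16-9-20-11-11-18-12-27-33-20-6-33 0-34-5-23-6-10-6-9-8-4-9 3-48-7-7-10-2-23 0-18 4-21 2z"/><path data-summit="567 591" data-sink="131 404" d="M188 204l-21 4-39 3-26 5-6 5-16 24-14 15-28 18-22 4 1 120 10 0 17-5 15 0 43 11 21-2 18-4 23 0 10 2 26 16 21 6 15-5 10-10 20-31 26-57 9-9-32-16-23-6-6 2 1-9-3-7-28-35z"/><path data-summit="567 591" data-sink="131 404" d="M591 426l-63 7-27 11-28 6-36 13-35 17-15 12-34 37-11 5 14 10 14 16 6 15 2 17 213 0z"/><path data-summit="377 299" data-sink="131 404" d="M407 214l-12 0-11 4-13 10-20 19-19-1-39-10-11 2-17 13-25 42 15 1 14 4 22 12 33 12 20 12 15 15 15 7 16 5 11-1 15-15 18-31 5-18 1-27 12-30 0-3-6-6z"/><path data-summit="567 591" data-sink="131 404" d="M90 16l-74 1 1 183 21-8 12-10 18-30 16-18 13-27-16-9-8-9 0-20 3-18 4-15 11-18z"/>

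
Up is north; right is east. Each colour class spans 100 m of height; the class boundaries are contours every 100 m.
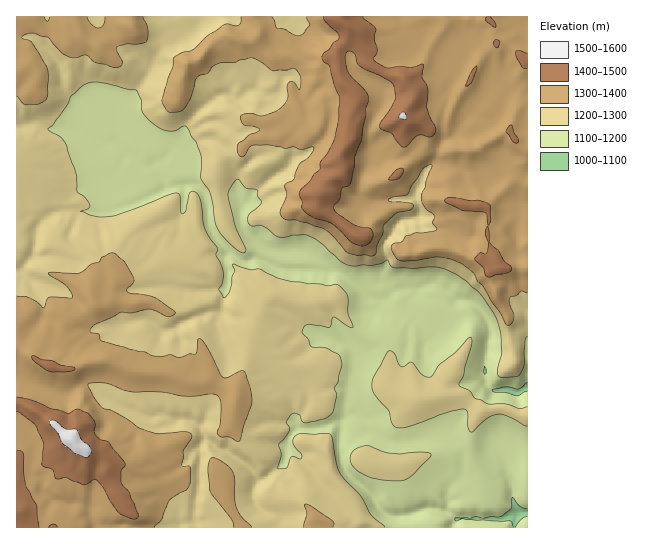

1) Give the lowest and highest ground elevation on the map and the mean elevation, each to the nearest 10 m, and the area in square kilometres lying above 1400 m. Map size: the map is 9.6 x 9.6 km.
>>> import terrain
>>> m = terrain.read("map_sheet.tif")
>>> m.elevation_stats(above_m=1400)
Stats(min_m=1070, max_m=1540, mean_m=1280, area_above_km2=6.8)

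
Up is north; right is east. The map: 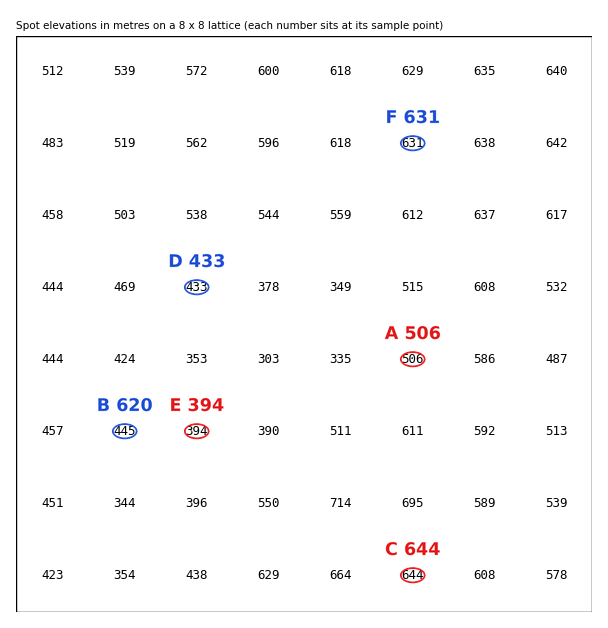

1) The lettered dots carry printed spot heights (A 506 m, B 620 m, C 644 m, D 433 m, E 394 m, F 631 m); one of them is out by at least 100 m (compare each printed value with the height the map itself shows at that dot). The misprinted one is B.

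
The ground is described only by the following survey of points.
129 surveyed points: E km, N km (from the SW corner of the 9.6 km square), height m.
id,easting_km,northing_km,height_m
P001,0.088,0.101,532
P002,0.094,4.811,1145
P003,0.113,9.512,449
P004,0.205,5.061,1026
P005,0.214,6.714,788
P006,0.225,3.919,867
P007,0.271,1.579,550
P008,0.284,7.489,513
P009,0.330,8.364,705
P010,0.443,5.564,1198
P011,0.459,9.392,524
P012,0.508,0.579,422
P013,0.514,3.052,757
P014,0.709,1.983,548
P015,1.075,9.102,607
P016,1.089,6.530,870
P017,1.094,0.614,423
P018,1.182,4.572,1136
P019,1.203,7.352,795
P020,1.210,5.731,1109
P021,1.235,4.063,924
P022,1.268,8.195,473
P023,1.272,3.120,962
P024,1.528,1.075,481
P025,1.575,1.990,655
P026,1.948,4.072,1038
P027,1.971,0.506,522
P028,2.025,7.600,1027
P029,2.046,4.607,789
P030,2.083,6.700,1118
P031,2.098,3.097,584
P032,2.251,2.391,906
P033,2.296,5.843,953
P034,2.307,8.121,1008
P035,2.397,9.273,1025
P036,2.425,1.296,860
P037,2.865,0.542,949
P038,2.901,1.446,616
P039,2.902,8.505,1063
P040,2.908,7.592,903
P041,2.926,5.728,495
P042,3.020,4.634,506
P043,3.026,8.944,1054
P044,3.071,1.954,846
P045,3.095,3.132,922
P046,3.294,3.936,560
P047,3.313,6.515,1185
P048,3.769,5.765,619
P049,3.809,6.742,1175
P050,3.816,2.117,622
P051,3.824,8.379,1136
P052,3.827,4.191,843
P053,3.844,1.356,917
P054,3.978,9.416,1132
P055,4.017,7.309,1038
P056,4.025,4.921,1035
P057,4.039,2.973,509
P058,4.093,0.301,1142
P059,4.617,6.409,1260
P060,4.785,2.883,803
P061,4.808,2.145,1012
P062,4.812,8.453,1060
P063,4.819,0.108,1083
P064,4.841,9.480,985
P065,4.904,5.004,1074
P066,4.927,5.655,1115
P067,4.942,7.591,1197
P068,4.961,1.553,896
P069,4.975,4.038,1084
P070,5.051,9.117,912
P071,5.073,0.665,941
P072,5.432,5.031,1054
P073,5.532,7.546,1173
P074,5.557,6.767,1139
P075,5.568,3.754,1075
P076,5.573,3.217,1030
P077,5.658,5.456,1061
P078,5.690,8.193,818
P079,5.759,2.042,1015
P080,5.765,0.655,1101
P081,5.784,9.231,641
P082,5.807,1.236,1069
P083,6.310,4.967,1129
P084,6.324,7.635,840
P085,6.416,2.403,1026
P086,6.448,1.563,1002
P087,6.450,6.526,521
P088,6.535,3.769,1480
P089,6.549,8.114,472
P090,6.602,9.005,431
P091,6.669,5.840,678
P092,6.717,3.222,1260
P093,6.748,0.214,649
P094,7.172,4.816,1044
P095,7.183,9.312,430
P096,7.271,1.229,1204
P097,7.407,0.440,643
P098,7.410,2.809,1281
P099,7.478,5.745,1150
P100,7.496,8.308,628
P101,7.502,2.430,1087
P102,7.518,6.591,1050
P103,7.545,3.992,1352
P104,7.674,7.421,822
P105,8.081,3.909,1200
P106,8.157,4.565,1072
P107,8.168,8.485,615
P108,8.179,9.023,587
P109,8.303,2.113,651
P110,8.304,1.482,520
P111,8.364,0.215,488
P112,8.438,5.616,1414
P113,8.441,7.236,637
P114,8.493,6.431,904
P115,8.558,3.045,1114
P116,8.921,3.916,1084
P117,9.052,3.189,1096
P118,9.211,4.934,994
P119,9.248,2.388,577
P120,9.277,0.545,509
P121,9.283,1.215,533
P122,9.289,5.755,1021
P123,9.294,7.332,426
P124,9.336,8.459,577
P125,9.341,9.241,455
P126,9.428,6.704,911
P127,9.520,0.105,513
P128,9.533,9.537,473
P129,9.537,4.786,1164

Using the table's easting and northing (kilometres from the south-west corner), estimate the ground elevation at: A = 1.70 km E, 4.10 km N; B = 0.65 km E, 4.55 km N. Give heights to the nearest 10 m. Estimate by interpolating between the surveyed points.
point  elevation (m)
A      1000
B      1110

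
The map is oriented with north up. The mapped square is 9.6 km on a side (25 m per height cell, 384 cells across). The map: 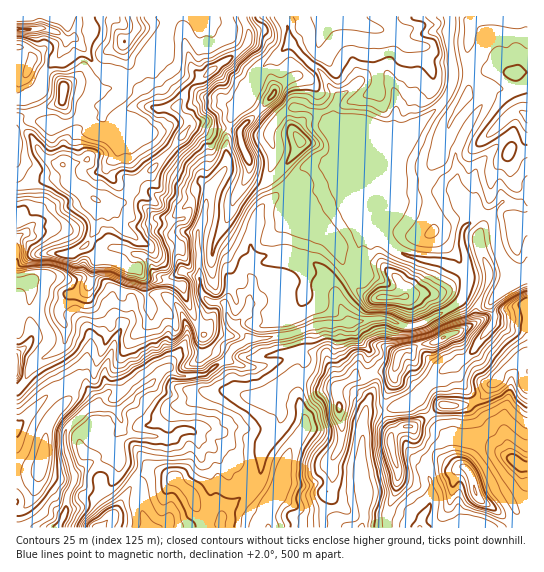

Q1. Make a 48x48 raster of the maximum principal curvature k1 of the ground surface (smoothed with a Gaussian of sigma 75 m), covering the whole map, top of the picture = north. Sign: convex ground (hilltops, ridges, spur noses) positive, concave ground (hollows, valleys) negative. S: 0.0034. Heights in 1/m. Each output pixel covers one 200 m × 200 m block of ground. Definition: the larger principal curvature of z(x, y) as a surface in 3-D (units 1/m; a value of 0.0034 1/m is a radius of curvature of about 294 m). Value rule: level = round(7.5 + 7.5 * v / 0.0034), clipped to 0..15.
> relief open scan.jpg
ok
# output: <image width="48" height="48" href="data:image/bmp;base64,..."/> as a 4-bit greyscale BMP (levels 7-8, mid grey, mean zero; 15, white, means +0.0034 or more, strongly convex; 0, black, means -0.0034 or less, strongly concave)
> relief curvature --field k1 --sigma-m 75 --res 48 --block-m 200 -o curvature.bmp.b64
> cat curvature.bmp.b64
<image width="48" height="48" href="data:image/bmp;base64,Qk32BAAAAAAAAHYAAAAoAAAAMAAAADAAAAABAAQAAAAAAIAEAAATCwAAEwsAABAAAAAAAAAAAAAAABEREQAiIiIAMzMzAERERABVVVUAZmZmAHd3dwCIiIgAmZmZAKqqqgC7u7sAzMzMAN3d3QDu7u4A////AJiIms3JiIh4iImHd4mIqIiJyIiJh3d5qrmYd4nMiIl4mYmYiJmIqIqIyXiJp4jNiIuIiamLl4mIqIiZh4eYqZh3rHd3uK/YiIqoiamIyImaqIiJqHeJqod3jpmHqM13eYm5p5qHqomqiIiHmXeJmpeIjrmIqOqIiYm5l6mHepqqh4iImXiKqpd3j6d5q+mIm4jKiaiHe6l4l4iImneJq6eIn4d6q6iK2njLepiIq4d4mIiIioeJm9iIvnmYiIiZp4i7epiImIeIh4eIiaiHeeh4zYuYeIiIh3iteKmYipiXd4eIiJmGafiKzP6Gd4h4iJiNuImYmJmZiHd4iImGevh4uIvaiZh3iaiJy4aIiImpmIiIiJiIe+l4t3eO/sqHesh4m6iKiIiZqqmamZh6q7l3yoiLmJu4i/l3iZqJh3i7qrqZiJmZq7qonZeId4vLm6yHiIqbh4iKiHqYiIiHepurromHd5msiZy5iIqLqXd67IiJmIiHmoqojpqHd5d6qYqbqYmZuoh3jKibu7qauoq4rv2peJeImaiIuYioupmojpmXiIiZmYiM2q7/65eIiZiIuXiYmqmrnbqZqpiIiIaJp2d6//l4ipiJuHmYeKmpyrd5maqoiIaIh5l4ie+3moiKqJqIiKmY+amoiIiZqYiribqYh5uMy4h4qql4iKd81pioiIiIiIjP/bq8qH54roeJmcpnibivqMqIiIiIiIqpmaqquXu3iod3eJtYv9m6mNeIeHeIh5p3nKmIiXjZeMl2i63e7Kq3ueeHiIiIeKiJ2oeIeHrIiL///rqaiKyrqeiIeIiIeaiZp4iImYyYmZqam9h4i+qbiNmIiYeIiZiIiJmZmJyIqIiIdqt4u5h5iKuIiZiImYh4iZmZmJuIqLiHd4qKmXibmIyneIiIiIh3iIiJmIqImIiImamImYmJyIrHeIiIiId4h3iZiIiJmId2iZmZmKuIqInJd4iIiId4h3eYd3inh6mIm6mYqYqYiIjLiIiIh4iHd4iYd4iomZqqqZiIqpqId3idmpiIiHd3d3iYd4iomHh5qIh6mst4eJd9uLqIiHd3iIiZh5iYmHirqrqHeJ6od6d/yYyXeHd4eIiZmKeJl4rIqKuneHnqiKefiHnKqIiIeIiJmLqJqI2GqIiHeHauqKjOV4nLqIiIiHeJqIuoiap3iYiId3d7yqrPd4u4d3iIiIeJqHi7ebmHmXeJh4mLu6h8+IqZd4d4mJh4qYiKuom7yHeIq8y7mGh3vpd4mKqZqJmYm4iImYdp6IiHeIeMqGiHjeh4uHmpmIiqipiIiKl56omYiIeJy3qHityrqJh6mIiLiKiIiKqLq5h3iHd3rdl4eYmqiZh5iIiLiJiJmIuYeKmIqHh4ud+neHmYmoiIeIeaeJiIiJuoiImqp3d5p3r8mImJqIiIiIibiZiIiNu7h4iLyIeKh3d+uZeJmIiIiJmqiZiIh5eImId6q5iJh3d8u6iYmIiImZmJead3h7qaqIiYm4iJh3iNeXiIiIiIiIiZiamYiA=="/>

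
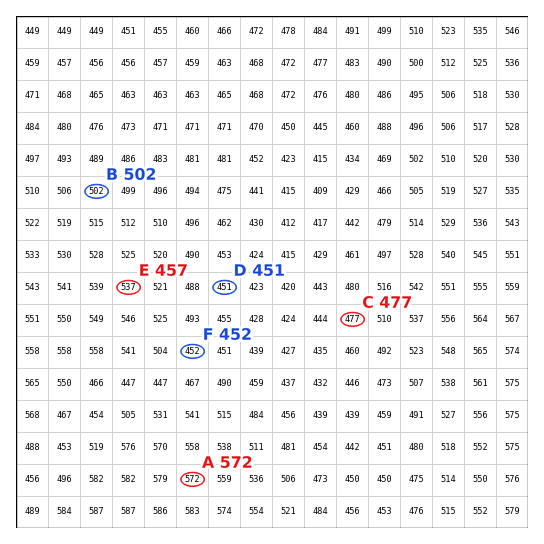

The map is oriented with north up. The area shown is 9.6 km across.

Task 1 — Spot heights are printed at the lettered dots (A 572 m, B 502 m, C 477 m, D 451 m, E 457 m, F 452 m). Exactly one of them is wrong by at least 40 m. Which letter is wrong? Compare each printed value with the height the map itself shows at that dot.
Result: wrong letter E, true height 537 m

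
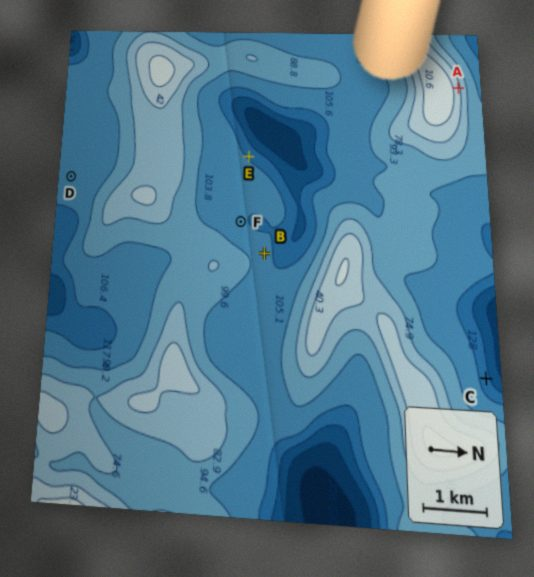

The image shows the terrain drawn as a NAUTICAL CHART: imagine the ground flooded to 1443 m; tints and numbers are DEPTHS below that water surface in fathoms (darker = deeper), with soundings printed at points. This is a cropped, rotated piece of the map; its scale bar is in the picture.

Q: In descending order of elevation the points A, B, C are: A B C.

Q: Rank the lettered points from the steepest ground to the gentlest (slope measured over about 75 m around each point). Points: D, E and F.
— E F D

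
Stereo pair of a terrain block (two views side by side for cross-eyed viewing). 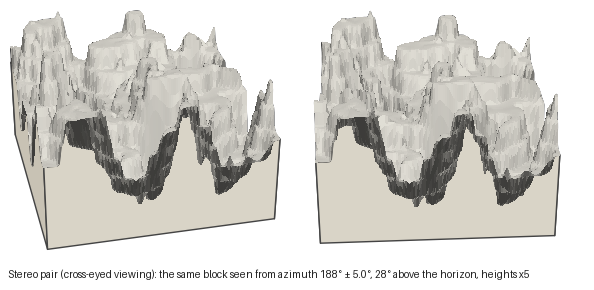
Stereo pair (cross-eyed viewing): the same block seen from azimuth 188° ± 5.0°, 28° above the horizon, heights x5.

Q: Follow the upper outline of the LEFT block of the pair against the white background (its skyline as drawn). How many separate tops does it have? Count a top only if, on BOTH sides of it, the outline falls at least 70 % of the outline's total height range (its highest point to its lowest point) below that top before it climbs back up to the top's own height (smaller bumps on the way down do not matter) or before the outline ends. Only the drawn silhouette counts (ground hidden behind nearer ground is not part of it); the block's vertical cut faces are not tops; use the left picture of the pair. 0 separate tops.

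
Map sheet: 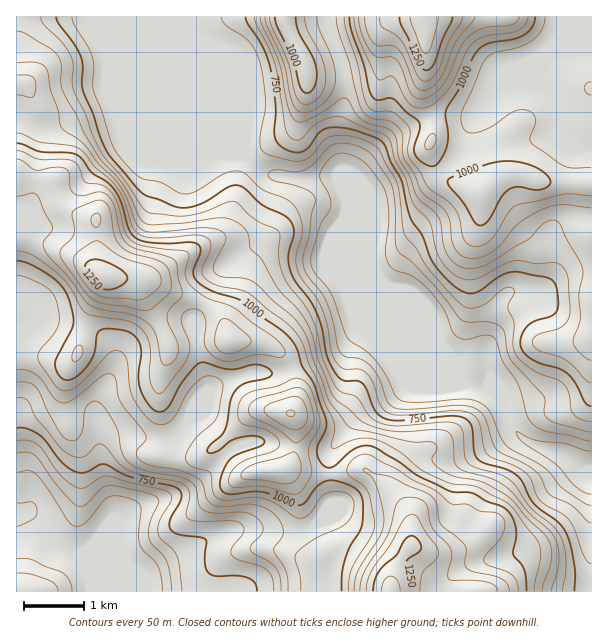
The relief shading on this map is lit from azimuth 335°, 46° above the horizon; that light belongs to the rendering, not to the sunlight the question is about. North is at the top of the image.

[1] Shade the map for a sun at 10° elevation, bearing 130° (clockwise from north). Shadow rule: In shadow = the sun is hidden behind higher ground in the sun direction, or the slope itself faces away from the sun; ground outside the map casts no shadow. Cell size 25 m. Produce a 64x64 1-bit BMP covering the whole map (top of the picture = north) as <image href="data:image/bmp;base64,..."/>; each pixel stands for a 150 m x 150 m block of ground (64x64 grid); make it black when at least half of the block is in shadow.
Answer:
<image width="64" height="64" href="data:image/bmp;base64,Qk0+AgAAAAAAAD4AAAAoAAAAQAAAAEAAAAABAAEAAAAAAAACAAATCwAAEwsAAAIAAAAAAAAA////AAAAAAAAAMAOH4AAAAABwB4fgDgAAAHAHD/AEAAAAAAAP8AAAAAAAAB/wAAAAAAB4P/gAAAABwHh/+AAAAAHgAH/4AAAAA/AA//gAAAAD/AA/+AAAAAH+AB/gEAAAAD+AD4A4AAAAA8AAAHwAAAAB8AIAfwAAAAH/B4ADAAAABP8PgAAAAAAGfw/AAAAAAAcIB/8AAAAAA8AD/8AAAAAB4AB/8AAAAAH/AD/4AAAAAf+AP/AAAAAB/4A/4AAAAwH/gB8AAAAHgH8BAAAAAAPAAAAAAAAHA8AAAAAAgAeDwAAAAAHgB4GBgAAAAfAHgAOAAAAB/4MAAwAAAADvgAAAAAAAAAeBgAAAAAAAB4GAAEAAAAAHgAAAAAAAAAOAAAAAAAAAAADAAAAAAAAAAcHgAAAgAAADw/gAADHAAAeD/AAAOeAAAgH/AAA54AAAAf8AAD3gAABh/4AAfAAAAOH/gAB8AAAA8P/AAH4AAABgD8AAfgAAAAABgAD+AAAOAAAAAPwAAA8AAAAA/AAAPwAAAAB+AAAcAAAAAH8AAAAAAAcAPwAAAAAABwAcAAAAAAAHgAAAAAAAAA+BgAAAAAAAD4GAAAAAAAAPwcQAAAAAAB/DzAAAAAAAH4OOAAAAAAA/g44AAAAAAD8HjgAAAAAAfweMAAAAAAB+B4AAAAAAAH4PgAAAA=="/>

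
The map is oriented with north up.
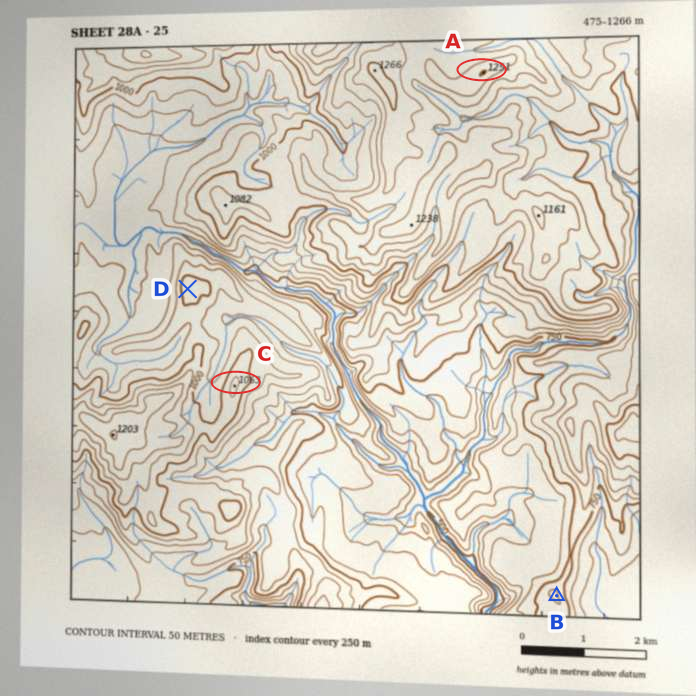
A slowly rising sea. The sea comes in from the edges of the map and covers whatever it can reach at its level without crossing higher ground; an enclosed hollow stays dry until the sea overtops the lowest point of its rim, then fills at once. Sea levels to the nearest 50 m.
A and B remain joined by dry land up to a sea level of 750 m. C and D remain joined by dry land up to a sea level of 950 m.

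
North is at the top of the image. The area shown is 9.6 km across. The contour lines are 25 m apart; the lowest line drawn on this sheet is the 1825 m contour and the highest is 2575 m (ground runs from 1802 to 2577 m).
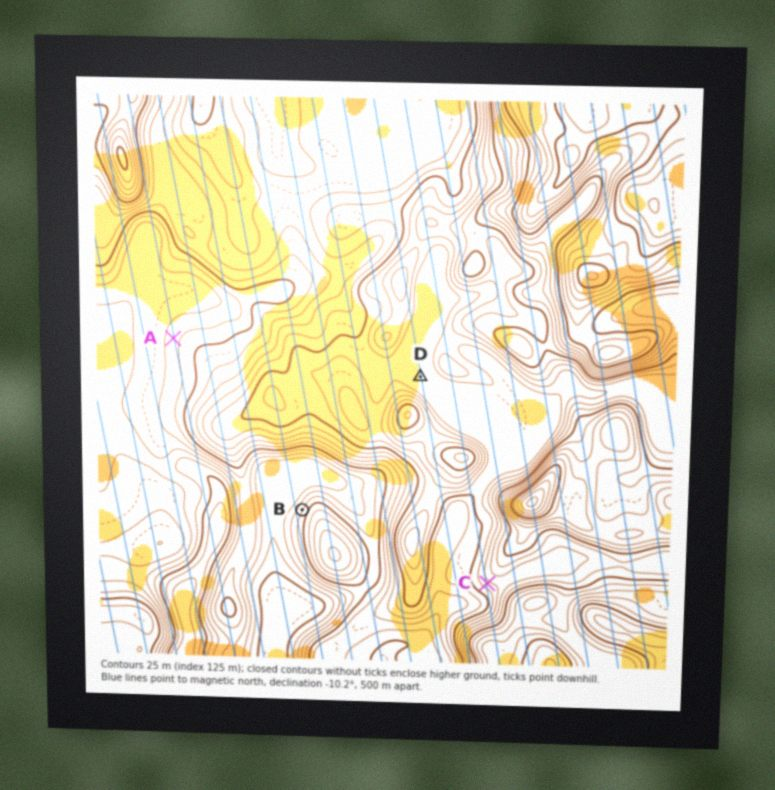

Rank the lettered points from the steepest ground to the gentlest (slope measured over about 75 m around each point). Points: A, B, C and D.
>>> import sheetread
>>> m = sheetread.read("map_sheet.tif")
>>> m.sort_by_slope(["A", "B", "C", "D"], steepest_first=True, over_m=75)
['B', 'C', 'A', 'D']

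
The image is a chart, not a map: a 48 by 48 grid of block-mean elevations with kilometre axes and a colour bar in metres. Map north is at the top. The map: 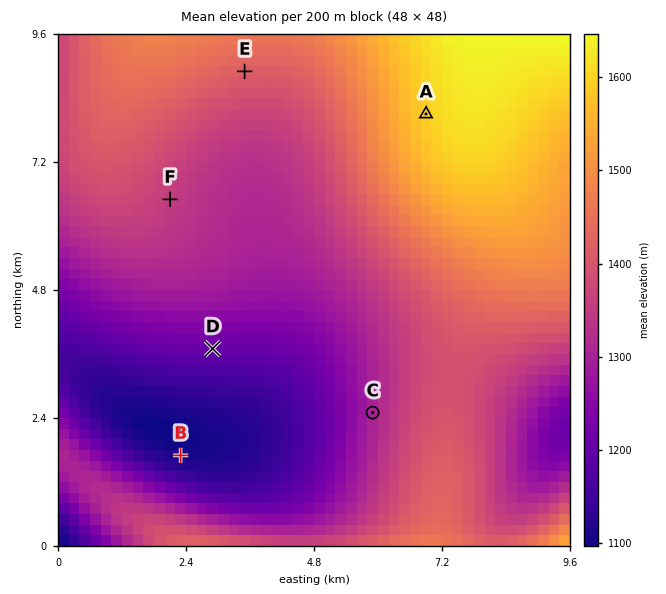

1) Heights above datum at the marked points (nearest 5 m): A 1590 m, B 1105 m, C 1300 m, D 1205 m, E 1415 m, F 1350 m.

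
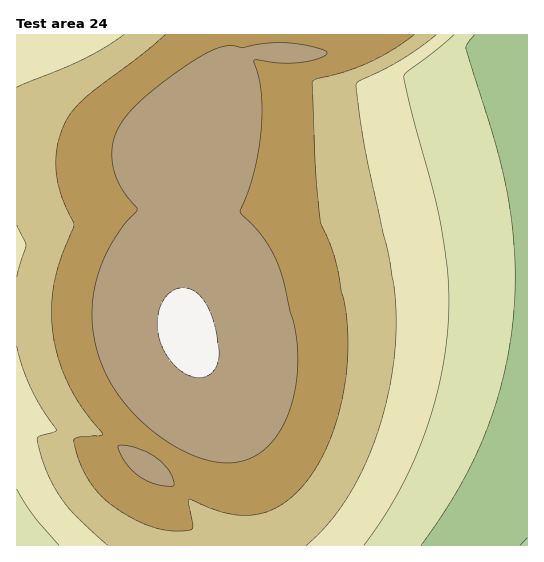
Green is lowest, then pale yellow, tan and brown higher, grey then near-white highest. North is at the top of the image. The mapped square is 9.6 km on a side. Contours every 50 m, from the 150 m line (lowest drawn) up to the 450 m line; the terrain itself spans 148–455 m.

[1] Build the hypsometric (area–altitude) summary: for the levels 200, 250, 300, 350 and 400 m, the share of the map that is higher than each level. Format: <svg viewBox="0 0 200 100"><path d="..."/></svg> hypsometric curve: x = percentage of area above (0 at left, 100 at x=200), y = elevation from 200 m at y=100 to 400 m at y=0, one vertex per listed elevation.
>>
<svg viewBox="0 0 200 100"><path d="M185 100l-26-25-26-25-40-25-45-25"/></svg>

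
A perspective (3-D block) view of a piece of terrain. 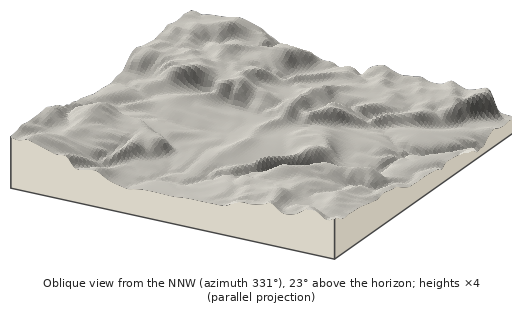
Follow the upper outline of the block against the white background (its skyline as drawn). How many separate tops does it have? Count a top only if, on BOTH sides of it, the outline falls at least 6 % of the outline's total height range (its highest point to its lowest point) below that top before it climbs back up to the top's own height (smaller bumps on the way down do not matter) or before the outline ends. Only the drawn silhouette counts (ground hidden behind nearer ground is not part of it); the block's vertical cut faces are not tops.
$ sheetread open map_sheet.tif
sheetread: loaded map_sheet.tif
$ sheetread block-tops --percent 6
2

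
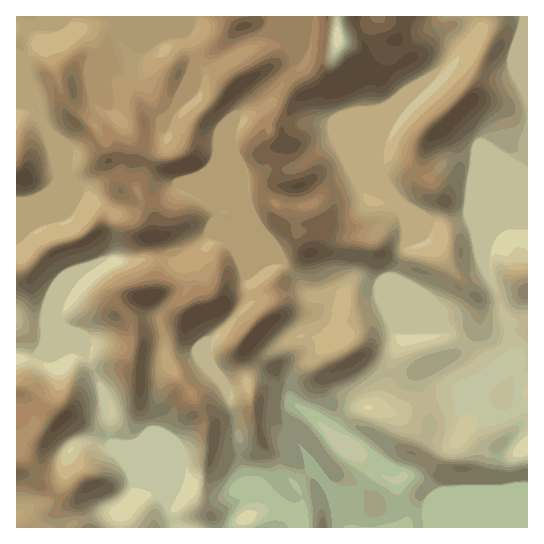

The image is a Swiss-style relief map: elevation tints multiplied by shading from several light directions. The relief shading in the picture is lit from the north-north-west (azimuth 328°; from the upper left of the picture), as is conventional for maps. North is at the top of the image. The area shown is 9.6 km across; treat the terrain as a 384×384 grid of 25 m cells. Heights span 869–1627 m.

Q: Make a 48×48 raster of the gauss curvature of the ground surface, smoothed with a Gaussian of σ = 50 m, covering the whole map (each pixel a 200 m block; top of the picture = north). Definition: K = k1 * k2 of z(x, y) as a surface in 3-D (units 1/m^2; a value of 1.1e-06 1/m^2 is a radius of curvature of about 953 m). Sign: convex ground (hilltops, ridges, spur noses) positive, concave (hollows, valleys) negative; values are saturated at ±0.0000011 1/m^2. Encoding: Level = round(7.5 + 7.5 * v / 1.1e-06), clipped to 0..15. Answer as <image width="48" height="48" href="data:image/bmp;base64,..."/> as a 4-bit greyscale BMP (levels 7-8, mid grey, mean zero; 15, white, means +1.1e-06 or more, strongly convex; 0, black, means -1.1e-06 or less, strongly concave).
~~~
<image width="48" height="48" href="data:image/bmp;base64,Qk32BAAAAAAAAHYAAAAoAAAAMAAAADAAAAABAAQAAAAAAIAEAAATCwAAEwsAABAAAAAAAAAAAAAAABEREQAiIiIAMzMzAERERABVVVUAZmZmAHd3dwCIiIgAmZmZAKqqqgC7u7sAzMzMAN3d3QDu7u4A////AId3h5VGmYeIU2hZqHeHh4Z4iHd3iIiIiIeHdGqYiZZWqoZnd3d4hnd4h3eIiIiIiIh3h3+2aIZ2vHZ4h3h5d4d3d3eIh3eIiId3h1hgWGeIh3qHh3eJaId4eIeIh4h3iId0aI7zeHeIcGyYiHZ3eXeHd3dnd4h3iYhmat+zeIiIgFqpmFR4iIiHiHZnqneGV4hpaZdmeIiIh4iXcxaaiJmHdnh4qoeHaHZJlVeYd3iKlYdjgBeZd4h3eIh3d3d4d4dm2oiId4iOl6d292qXZ4h3iZiHiHh3eIdkeFZneKqZZ8eY+Ox3eId4iIiIiIh4eIh3uRV2N5h4h6Iqx+aHeIeIiIh3iHd3d4h5/1eFN2ZozZAP+Kd3h2Z3d3d3iHd3h4dm3WaXeVZ2nHZ99qtWZneId3d4iHd3d+pUmmq4mlWbeFiBYsx5ZniHd3eIiId4eKiZZEeIylWLiHlAEJePuHd3eHeIiIh4eBW8UzJY6mZUuEYydUNImJhlaId4h3d4d1eIdnVoqXdE+Cr3d2ZneJykR4h3h3h4h3d3eIuHWngxynf9iId3eInIV4d3d3d4h5h3eKymSncyfMifuIh3iHeIiYd3d3d3eIeHZ2eFV5hYeIRZtnZ3iHeHeId3d3d3d2aHZkWqVdx/2LQEeKdXd3h4d4iId2Z4d1WIdkW5Voc4yNoVZohnd3d5h4iIhndnd3aIdkTvypUlh4o0d2iYd3dpiIiIibdHiLl7h1SMqqdnd4t6iraHd3dZmIiHiod3qXhp2XeLYVeYiKtodlFWd4llqnh3l4lpqHZUeFb/cAeYd6dnd4OIeHeLcFh3l5hpl5eoScfeYDiGV2R3iKjZd2eLtHeImXhnh4Z4ZvcC3ph2aod4d5aYd3d4h3iHmGd2eHd4qZoAzZiIh4d3dZiHh3d3h3iGR3d3eHd4iXhph6eKhHh3Wel4mGZ4d3hyGoiIiHd4iHZ6dpZ5Znd3WGeHiXeHd3d3d3iIiEV3eIhoV3iod3h2ZVd2aHiYd3itt3iIiKVHd5qJZlj5d3iIeYmoV4iIdoiKiIiId/hHdlhkZ1R4RXeMh4ibl4iHd5hnZ3eHh/lnd0e3d2N+1Gd5dXZYh4iHd5d4d3d3h9hnipn6eFRa12djyXZXh3eHd4Z4Z5h3d4Z3jIWneI23h5hT38mImIeHdolnZ8uHd2Z2eBSIZZmXVqhkn/h3mIiHdnuHd7p3eGZ1hzeZZ4h3hoiKd1aZqYiHd2ipqIh3d3dntomJiHd3dUi8chOJiIiHd3aImXZndnh4t5h3h3d4iDWaVGVWZniGV4d4eYZnd3iImIh3d3d3iXdnRndCR4eHaIiIh5h3d3d7p4h3iHiHeHmqh3dhTudoh4d4l3h4h3Z7h4h3iHi4eHaaqHeFbchnZodniGZriIZnZniIiHeHZ3Z3iXeIeuyHd4l2iHd5iHZoh3h4iHd3d4d3Z3eIivtmeIiHiHeYd4d4h3d3iHd4h3Z3d3eIh2dliod3iHd3d3d4iHd3iIiIiYi5d3iIowiHiHiHd3dWdw=="/>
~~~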